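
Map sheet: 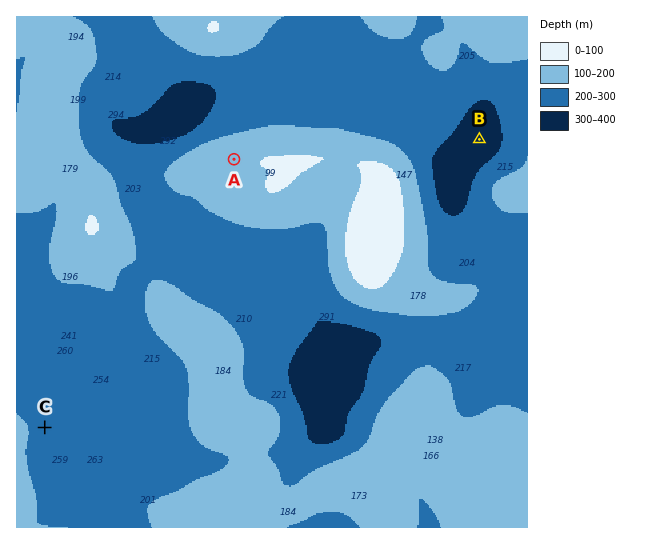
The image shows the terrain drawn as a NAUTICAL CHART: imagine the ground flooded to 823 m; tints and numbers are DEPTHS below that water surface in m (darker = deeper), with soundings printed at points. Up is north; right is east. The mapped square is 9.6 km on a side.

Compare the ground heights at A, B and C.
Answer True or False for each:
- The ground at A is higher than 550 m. True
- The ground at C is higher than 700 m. False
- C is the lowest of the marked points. False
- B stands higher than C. False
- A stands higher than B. True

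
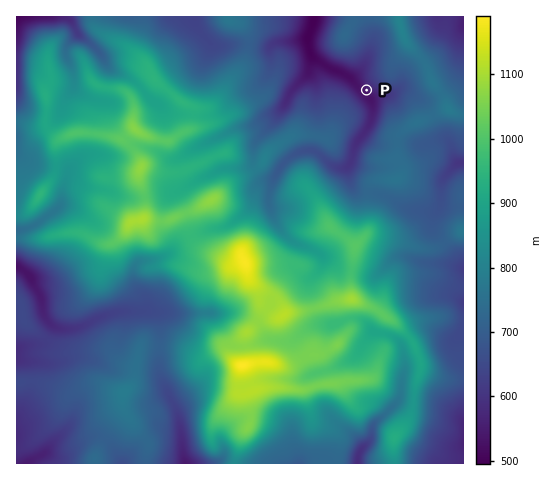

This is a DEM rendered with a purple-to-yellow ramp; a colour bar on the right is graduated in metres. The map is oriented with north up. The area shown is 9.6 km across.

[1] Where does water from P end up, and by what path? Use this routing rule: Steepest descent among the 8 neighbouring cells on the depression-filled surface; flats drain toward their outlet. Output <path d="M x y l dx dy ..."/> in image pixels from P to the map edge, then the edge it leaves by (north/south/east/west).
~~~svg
<path d="M367 90l-2 2-2 0-15-16-6-3-12-4-18-13-4-9 0-13 3-2 2-7 1-8"/>
exit: north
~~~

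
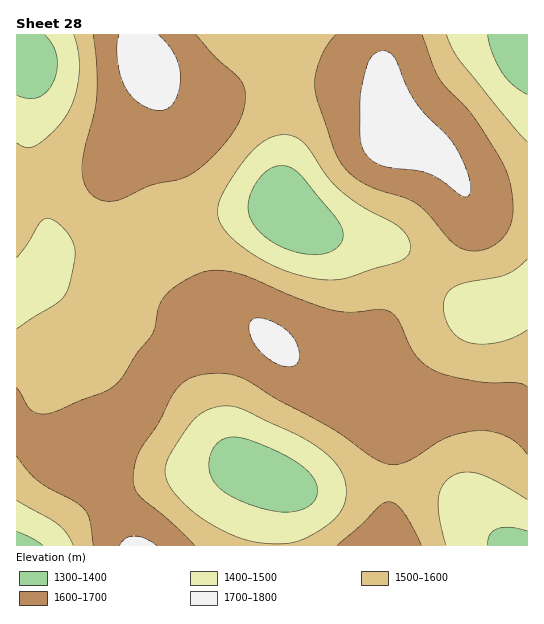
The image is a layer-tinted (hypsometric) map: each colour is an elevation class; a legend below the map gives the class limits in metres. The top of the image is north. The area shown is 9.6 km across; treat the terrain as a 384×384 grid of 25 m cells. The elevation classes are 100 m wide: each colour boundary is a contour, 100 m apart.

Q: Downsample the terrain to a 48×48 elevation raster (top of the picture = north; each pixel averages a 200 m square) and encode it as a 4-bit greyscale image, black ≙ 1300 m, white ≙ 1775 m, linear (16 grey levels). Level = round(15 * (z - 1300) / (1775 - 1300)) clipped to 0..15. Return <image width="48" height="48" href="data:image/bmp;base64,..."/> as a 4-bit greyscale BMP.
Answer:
<image width="48" height="48" href="data:image/bmp;base64,Qk32BAAAAAAAAHYAAAAoAAAAMAAAADAAAAABAAQAAAAAAIAEAAATCwAAEwsAABAAAAAAAAAAAAAAABEREQAiIiIAMzMzAERERABVVVUAZmZmAHd3dwCIiIgAmZmZAKqqqgC7u7sAzMzMAN3d3QDu7u4A////ADNEV4q83dy6mId2ZmZniJq7y7qXZUQzIjRVZ5q8zMuph3ZlVVVWZ4mru6mHZUQzM1VmeJq7u7qYdmVVREREVniaqqmHZURERGZ4iaq7uqmHZVREMzMzRWeZqph2VUREVXiJmqq6qph2VEQzMiIjNWeJmZh2ZVVVZomaq7u6qYdlVDMyIiIjNGeJmZiHZVVmd5mqu7u7qYdlRDMiIiIjRWeJmZiHZmZneJqru8y7qYdlRDIiIiI0VniJmZmId3d4iaq7u8y7qYdlRDIiIjNFZ4iaqqqZiIiImaq7u7u7uph2VDMzM0RWeJmqu6qpmZmZmqqru7u7uqmGVUQ0RVZ3iaq7u7uqqZmZqqqqq7u7u6mHZVVVVneJmqu7u7u6qqqqqqqaqqq7u6qYdmZmd4maq7u7y7u7uqqqqqmZmaqqu7qYh3d3iZqru7u7u7u7u6qqqpmYiZmqq7qpmIiImqu8zLu7u7u7qqqqqpmIiIiZqrqqmZmZq7zMzLu7u7qqqqmZmZmIh4iJqqqqqqqqvMzMzLu7uqqpmZmZmYiId3iJmqqqqqu7zd3cy7u6qqqZiIiIiIiId3eImaqqq7u83d3cy7uqqqmYh3d3d3d3d3eImZqqq7vM3d3Mu7uqqqmIdmZmZ2d3d3eImZqqu7zM3dzLu6qqqpmHZlVVZmZ3d3eIiZqqu7zM3My7qqqqqZiHZVVVVmZmd3eIiZqqu7zMzLuqmZmZmZiHZVVVVVZmZ3eIiZmqq7u7u6qZiIiJmYh3ZlVVVVVmZneIiJmaqqu6qZiHd3d4iIh3dmZmZmVWZneIiImZmqqpmHdmZmZnd3d3d3d2ZmVWZnd4iIiJmZmYdmVURFVWZnd4iIiHdmZmZneIiIiImYh3ZUQzM0RVVmd4mZmYh3ZmZneIiIiIiIdmVDIiIzRFVmeImqqpiHZmZ3iIiIiIiHZlMiERIjRFVmeJq7u6mHdmd4iJiIiIh3ZUMhERIzRWZ3iau8y6mId3eImZmYiIh3ZTIRARI0VneImrvMy7qYd3iJmqmZmYiHZUIRESNFZ4iZq7zNzLqYd3iZqqqpmZmHZUMhEjRXiZqru8zdy6mHd4iaqqqqqqmYdlQyI0V4mrvMzN3dy6mHd4iaqruqqqqZh2RDNFaJq83d3d3cy6mHd4iaq7u7u7qpmGVURWeavN3u7d3cuph2Z3iZq7u7u7u6mHZlVnibzd7u7t3Muph2ZneJq7u7zMu7qYd2Z3irzd7u7d3LqYdlVWeJq7vMzMy7qph3d4mrzd7u7dy6mHZkRFZ4q7zMzMzLupmIiJmrzd7u3cu6mGZUNEV4m7zd3czLupmYiZq7zd3d3Luph2VDM0Vom83d3cy7upmZmZq7zd3dy7qYdlQyIzRom83u7dy7qpmZmZq7zd3dy6mHZUMiIjRnm83u7dy6qZmZmZq7zd3cyph2VDIhIjRnm97u7cuqmZiJmZqrzN3cupdlVDIhIjRoq97u3cupmIiIiImrzM3MuodlQyIiI0Voq93d3LqYh3d3d4iavMzLqYZUQyIg=="/>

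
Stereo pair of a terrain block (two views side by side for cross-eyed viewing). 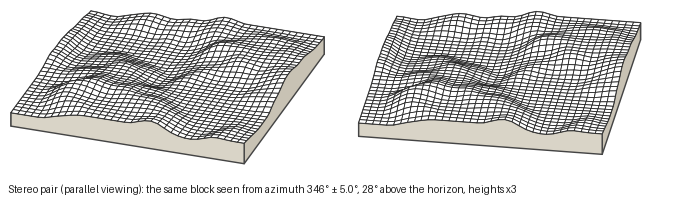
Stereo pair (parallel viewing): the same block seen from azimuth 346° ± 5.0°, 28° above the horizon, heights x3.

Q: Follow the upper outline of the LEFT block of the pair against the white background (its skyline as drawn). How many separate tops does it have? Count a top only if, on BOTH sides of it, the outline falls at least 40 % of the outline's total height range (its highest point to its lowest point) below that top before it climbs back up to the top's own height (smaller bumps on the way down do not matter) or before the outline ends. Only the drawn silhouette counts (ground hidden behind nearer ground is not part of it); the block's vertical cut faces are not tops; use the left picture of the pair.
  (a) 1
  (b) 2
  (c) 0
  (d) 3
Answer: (c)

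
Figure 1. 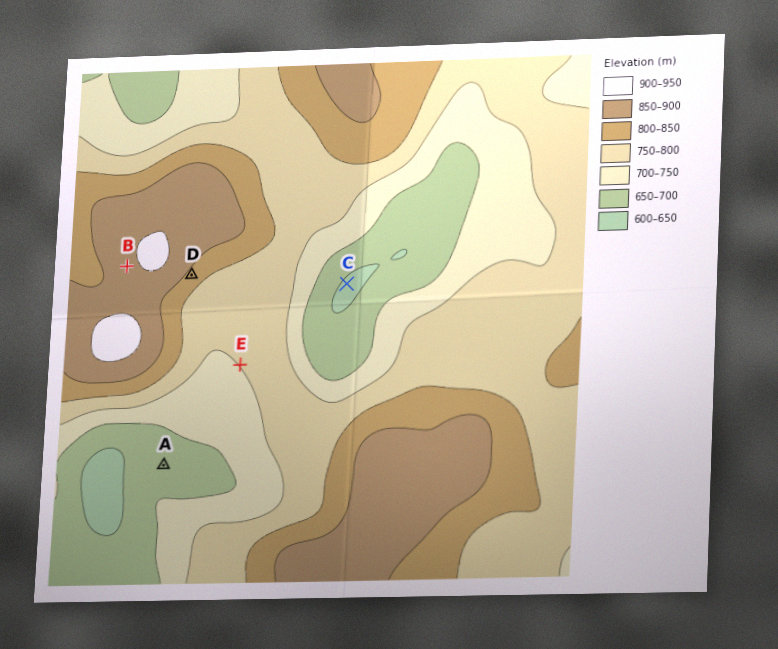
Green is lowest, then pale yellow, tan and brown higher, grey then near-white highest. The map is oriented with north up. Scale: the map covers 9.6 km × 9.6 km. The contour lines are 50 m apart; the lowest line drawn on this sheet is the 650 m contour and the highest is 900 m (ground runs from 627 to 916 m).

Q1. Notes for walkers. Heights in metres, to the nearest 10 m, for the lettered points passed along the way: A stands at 670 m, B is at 890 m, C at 650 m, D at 830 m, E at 750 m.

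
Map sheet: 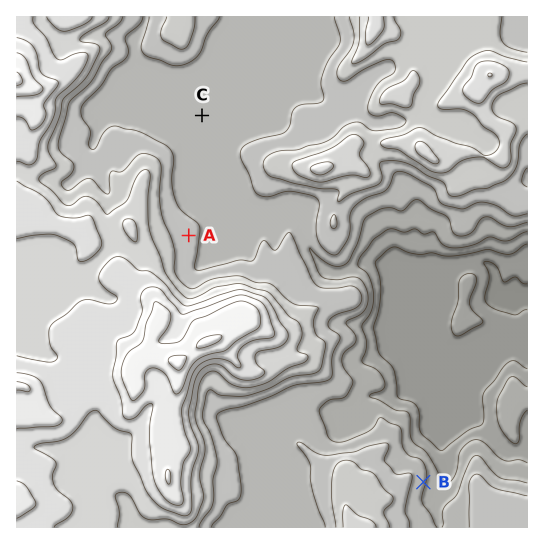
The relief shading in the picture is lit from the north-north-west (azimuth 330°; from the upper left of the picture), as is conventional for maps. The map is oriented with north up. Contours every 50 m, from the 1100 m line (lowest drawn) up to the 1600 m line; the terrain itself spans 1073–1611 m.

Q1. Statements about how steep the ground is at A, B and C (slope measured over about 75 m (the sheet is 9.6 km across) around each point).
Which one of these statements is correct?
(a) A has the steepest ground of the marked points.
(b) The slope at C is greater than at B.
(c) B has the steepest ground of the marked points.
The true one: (c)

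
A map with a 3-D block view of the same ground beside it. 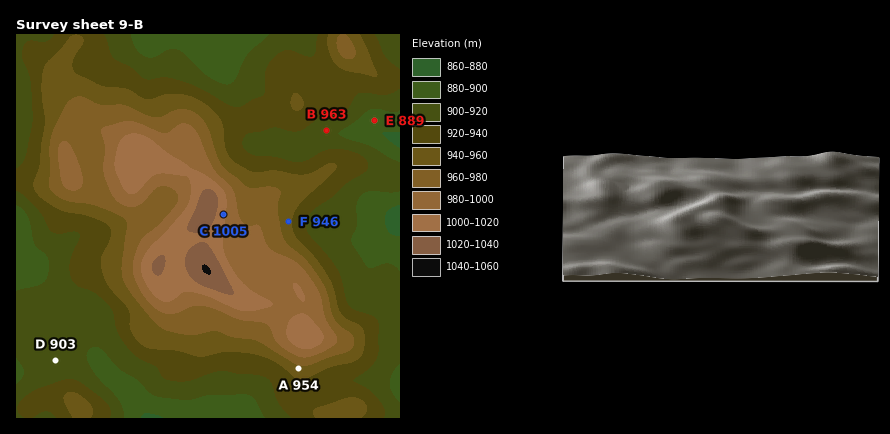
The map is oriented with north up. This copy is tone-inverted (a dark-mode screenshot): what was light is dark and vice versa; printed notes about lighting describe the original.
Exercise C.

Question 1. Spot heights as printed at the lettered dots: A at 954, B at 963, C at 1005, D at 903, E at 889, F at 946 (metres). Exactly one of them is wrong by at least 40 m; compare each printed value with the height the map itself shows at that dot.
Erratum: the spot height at B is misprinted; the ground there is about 903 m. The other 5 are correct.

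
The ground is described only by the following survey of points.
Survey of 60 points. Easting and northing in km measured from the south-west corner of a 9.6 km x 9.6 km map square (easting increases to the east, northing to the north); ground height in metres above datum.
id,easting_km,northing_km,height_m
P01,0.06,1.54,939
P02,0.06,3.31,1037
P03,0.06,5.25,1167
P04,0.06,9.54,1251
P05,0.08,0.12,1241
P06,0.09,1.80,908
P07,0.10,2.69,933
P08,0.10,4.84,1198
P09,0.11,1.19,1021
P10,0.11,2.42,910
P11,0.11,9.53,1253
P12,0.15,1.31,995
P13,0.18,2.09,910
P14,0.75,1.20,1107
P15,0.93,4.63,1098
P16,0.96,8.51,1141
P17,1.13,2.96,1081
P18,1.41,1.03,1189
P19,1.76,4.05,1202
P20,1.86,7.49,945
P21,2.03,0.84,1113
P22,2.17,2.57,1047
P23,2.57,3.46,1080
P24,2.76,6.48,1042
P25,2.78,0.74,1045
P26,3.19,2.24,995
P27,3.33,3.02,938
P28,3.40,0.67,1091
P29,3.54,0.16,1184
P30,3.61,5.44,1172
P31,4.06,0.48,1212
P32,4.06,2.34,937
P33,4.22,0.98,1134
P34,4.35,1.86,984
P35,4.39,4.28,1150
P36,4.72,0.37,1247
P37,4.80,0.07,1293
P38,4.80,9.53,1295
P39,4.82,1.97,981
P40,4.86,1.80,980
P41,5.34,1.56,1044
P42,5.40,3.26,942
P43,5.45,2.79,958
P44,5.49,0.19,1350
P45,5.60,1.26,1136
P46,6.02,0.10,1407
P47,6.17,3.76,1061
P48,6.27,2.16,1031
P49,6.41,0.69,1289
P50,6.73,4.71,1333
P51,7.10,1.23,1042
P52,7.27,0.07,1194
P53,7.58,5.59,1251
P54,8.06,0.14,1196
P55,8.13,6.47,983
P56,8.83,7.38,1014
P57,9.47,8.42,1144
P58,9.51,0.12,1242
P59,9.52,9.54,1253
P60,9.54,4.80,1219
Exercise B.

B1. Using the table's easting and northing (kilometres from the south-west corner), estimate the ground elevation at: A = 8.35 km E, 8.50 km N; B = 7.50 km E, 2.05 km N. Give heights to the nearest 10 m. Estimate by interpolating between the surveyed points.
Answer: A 1100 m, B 990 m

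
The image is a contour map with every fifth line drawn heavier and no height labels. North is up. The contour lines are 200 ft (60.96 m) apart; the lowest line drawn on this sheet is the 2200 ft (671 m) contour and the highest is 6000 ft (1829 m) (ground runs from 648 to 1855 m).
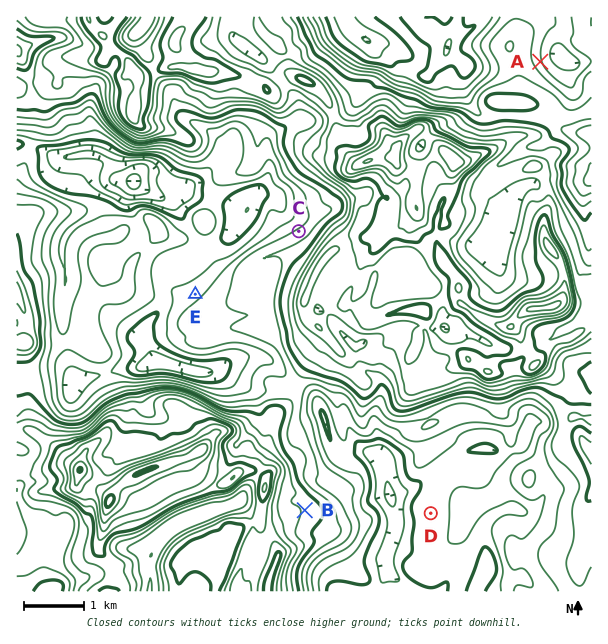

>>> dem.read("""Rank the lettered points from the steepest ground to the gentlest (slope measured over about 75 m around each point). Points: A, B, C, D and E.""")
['A', 'C', 'E', 'B', 'D']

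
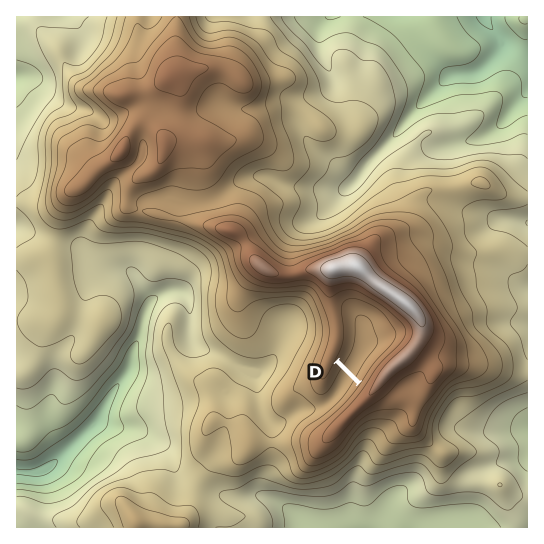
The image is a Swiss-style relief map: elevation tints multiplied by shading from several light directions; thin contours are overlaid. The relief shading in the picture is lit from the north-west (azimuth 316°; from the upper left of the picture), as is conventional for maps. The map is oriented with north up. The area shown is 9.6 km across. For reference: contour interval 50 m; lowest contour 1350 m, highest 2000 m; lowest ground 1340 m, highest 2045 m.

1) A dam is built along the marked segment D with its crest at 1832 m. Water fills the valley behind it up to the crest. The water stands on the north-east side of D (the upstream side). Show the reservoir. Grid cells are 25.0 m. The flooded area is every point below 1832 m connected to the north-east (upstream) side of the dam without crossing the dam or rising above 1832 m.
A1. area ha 86.2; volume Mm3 23.05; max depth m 48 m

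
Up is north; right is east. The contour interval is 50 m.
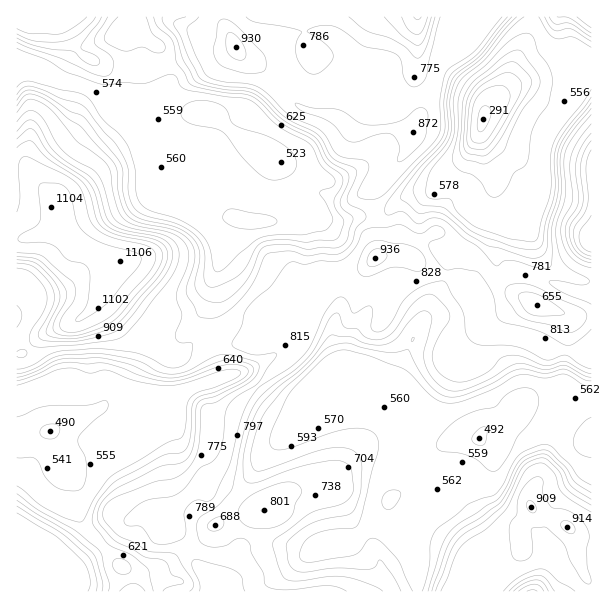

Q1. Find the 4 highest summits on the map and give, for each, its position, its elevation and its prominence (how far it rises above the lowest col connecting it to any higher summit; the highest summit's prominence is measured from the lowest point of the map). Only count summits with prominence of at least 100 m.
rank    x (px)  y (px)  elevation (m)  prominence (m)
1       122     261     1106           815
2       375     258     936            161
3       236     47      930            160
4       567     527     914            324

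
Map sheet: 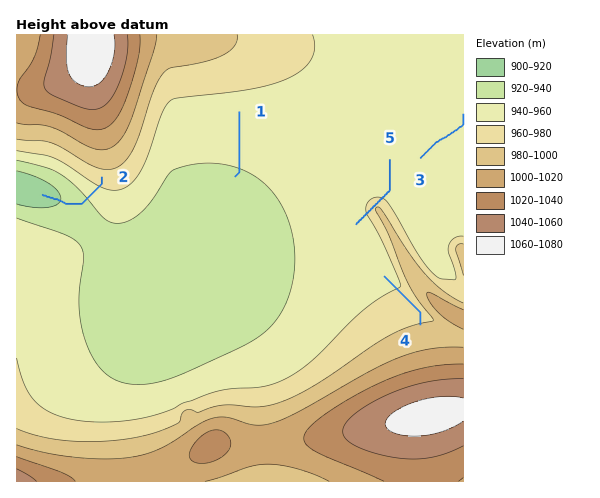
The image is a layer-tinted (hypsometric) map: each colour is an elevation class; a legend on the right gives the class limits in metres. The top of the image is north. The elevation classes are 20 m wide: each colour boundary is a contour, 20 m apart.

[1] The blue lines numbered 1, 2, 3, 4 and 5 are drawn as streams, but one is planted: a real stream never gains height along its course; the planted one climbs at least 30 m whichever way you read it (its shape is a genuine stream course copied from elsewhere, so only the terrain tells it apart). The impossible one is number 5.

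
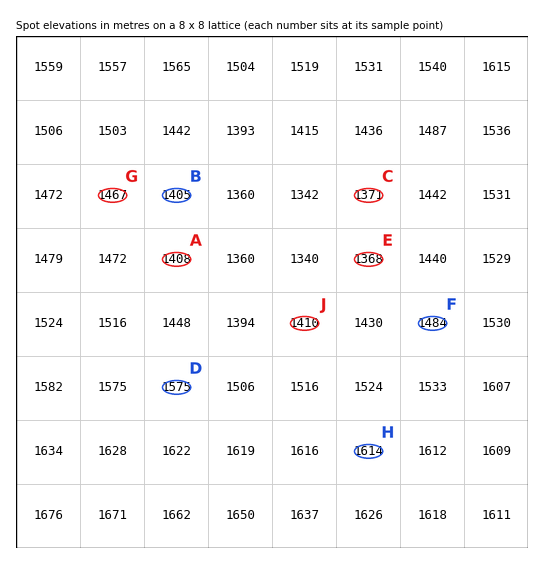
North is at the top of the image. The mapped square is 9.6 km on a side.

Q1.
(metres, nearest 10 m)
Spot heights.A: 1410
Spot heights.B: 1410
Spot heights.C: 1370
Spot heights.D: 1580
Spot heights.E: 1370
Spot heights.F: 1480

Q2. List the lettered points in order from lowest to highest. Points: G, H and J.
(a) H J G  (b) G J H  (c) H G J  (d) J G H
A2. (d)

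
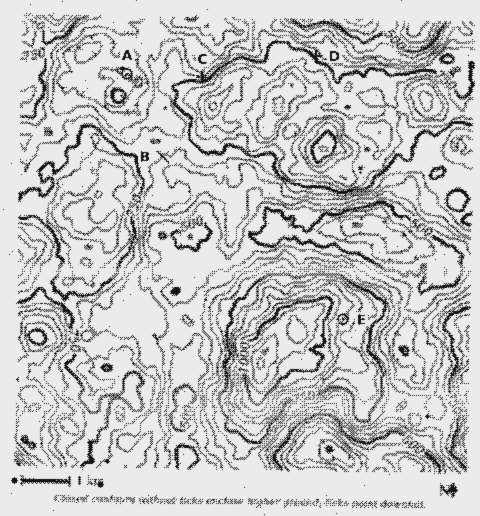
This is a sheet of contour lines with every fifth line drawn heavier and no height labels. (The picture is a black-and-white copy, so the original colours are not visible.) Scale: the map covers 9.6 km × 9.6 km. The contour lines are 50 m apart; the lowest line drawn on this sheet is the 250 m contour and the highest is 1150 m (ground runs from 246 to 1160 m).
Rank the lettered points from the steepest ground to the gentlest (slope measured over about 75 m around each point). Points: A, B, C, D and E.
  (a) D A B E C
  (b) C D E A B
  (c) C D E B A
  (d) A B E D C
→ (c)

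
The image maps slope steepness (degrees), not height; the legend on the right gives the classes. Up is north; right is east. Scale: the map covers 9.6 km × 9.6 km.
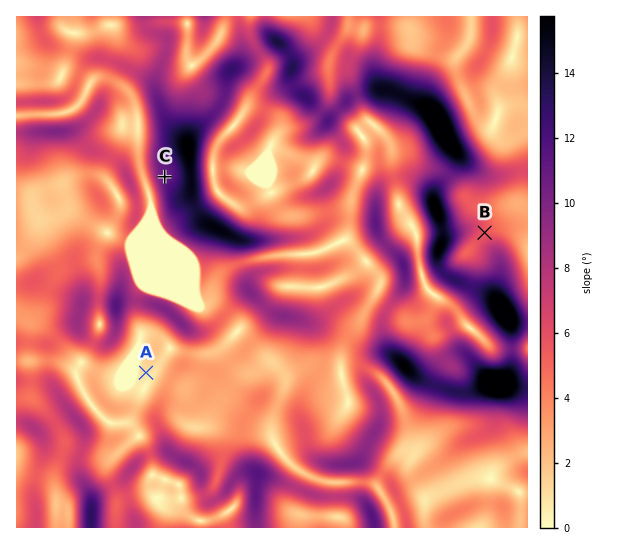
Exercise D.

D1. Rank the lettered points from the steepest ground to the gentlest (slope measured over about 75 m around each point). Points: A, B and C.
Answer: C B A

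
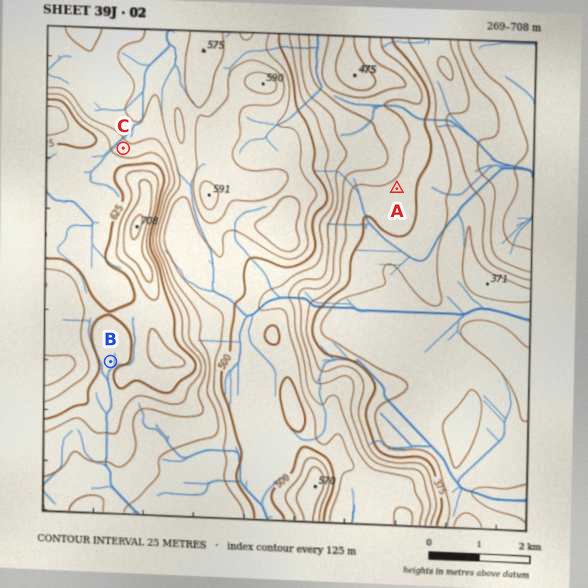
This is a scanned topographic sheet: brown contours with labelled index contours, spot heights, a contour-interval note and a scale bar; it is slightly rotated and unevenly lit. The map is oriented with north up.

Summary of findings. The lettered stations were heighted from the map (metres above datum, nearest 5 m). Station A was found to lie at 390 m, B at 615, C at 585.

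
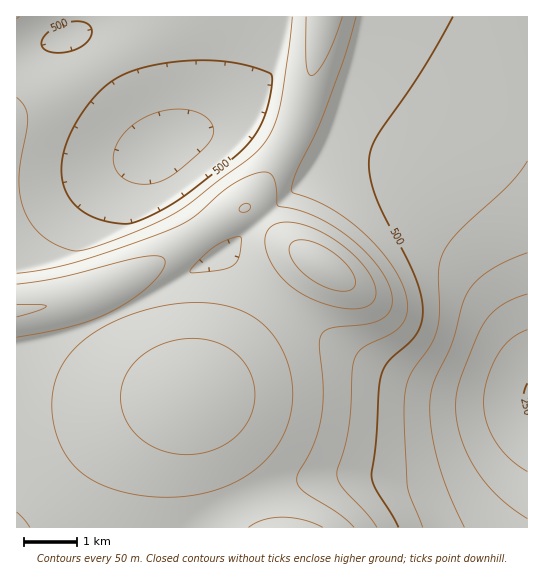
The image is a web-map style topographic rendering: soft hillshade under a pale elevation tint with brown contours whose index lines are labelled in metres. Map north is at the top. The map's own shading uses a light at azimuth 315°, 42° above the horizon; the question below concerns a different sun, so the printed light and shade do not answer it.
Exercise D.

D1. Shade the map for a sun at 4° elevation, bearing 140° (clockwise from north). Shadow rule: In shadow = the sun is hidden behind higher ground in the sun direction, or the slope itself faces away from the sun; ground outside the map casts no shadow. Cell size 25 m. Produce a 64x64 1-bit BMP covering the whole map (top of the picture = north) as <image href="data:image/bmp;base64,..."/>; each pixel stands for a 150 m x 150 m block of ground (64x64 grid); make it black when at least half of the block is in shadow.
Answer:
<image width="64" height="64" href="data:image/bmp;base64,Qk0+AgAAAAAAAD4AAAAoAAAAQAAAAEAAAAABAAEAAAAAAAACAAATCwAAEwsAAAIAAAAAAAAA////AAAAAAAAAAAH4AAAAAAAAAPgAAAAAAAAAIAAAAAAAAAAAAAAAAAAAAAAAAAAAAAAAAAAAAAAAAAAAAAAAAAAAAAAAAAAAAAAAAAAAAAAAAAAAAAAAAAAAAAAAAAAAAAAAAAAAAAAAAAAAAAAAAAAAAAAAAAAAAAAAAAAAAAAAAAAAAAAAAAAAAAAAAAAAAAAAAAAAAAAAAAAAAAAAAAAAAAAAAAAAAAAAAAAAAAAAAAAAAAAAAAAAAAAAAAAAAAAAAAAAAAAAAAAAAAAAAAAAAAAAAAAAAPgAAAAAAAAA/AAAAAAAAAA+AAAAAAA/AB8AAAAAAD/gB4AAAAAAP/wBwAAAAAA//wBAAAAAAD//wAAAAAAAP//wAAAAAAA///gAf8AAAD///gP/wAAAP///Af/AAAA////A/4AAAD////D/gAAAH///+H8AAAAP///+fgAAAAf///8cAAAAA////wAAAAAB////gAAAAAB///+AAAAAAD///8AAAAAAD///wAAAAAAH///gAAAAAAP//+AAAAAAAP//8AAAAAAA///wAAAAAAB///AAAAAAAD//+AAAAAAABh/4AAAAAAAAB/gAAAAAAAAB+AAAAAAAAAH4AAAAAAAAAPwAAAAAAAAAfAAAAAAAAAB8AAAAAAAAAHwAAAAAAAAAPgAAAAAAAAA+AAAAA=="/>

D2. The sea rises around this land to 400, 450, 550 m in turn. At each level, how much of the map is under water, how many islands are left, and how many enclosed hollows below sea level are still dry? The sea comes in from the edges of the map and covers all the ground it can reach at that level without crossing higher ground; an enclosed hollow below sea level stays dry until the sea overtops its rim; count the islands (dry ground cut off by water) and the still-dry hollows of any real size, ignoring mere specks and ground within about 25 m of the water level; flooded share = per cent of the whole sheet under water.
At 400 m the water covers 8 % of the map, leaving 0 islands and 0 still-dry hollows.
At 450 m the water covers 13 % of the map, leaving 0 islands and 0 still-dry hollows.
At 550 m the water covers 54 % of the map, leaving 0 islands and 0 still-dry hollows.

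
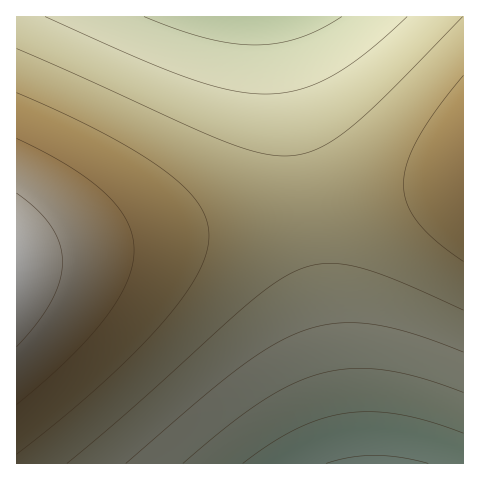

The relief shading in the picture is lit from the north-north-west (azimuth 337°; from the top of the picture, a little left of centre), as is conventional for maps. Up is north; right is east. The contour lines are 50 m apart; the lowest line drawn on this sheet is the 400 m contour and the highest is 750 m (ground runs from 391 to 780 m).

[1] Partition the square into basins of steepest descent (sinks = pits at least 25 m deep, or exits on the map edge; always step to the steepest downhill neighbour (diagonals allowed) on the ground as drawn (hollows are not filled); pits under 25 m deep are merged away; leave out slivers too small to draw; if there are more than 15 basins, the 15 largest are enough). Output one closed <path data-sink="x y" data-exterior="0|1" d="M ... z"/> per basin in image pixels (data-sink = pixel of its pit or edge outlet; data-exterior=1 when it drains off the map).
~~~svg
<path data-sink="376 463" data-exterior="1" d="M463 183l-446 77-1 203 447 1z"/><path data-sink="250 17" data-exterior="1" d="M463 16l-446 0-1 243 446-75 2-2z"/>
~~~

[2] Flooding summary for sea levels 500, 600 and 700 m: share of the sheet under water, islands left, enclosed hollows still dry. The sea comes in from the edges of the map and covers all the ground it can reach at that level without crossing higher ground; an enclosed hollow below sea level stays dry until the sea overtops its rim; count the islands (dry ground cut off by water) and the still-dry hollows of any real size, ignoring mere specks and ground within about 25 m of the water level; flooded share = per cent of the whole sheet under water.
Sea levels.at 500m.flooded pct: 12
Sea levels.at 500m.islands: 0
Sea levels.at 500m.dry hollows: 0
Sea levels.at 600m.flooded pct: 47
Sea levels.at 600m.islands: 0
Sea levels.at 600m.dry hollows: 0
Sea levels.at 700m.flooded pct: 90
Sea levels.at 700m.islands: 0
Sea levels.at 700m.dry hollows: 0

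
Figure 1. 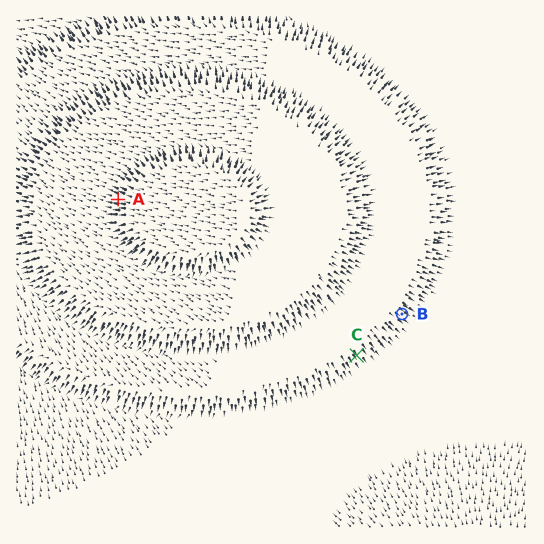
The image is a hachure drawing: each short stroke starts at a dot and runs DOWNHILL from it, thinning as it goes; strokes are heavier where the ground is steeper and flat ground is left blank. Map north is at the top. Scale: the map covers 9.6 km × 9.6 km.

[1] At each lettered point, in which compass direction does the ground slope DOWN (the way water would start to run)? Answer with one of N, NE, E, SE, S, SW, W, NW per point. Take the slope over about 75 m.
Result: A W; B SE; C SE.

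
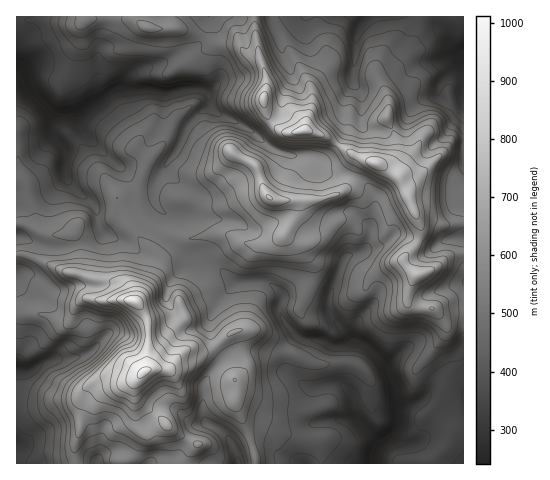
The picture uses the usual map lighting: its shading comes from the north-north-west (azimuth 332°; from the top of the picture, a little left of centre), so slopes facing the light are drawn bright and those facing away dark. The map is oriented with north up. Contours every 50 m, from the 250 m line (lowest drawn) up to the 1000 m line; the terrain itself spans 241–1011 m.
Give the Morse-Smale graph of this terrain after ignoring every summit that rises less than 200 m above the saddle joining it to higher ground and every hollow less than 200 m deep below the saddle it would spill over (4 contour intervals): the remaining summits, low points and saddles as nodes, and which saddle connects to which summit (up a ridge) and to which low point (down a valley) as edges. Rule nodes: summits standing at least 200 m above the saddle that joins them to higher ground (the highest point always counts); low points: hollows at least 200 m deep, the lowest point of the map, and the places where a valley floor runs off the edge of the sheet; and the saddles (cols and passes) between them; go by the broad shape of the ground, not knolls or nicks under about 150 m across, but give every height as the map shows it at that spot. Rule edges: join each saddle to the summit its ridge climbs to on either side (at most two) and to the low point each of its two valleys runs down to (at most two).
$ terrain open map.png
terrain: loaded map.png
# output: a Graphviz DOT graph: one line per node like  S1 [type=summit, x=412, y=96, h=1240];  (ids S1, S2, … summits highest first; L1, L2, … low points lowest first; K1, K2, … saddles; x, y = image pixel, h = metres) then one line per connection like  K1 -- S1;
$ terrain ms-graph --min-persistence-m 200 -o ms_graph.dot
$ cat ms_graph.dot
graph terrain {
  S1 [type=summit, x=144, y=372, h=1011];
  S2 [type=summit, x=304, y=131, h=927];
  L1 [type=low, x=21, y=69, h=241];
  L2 [type=low, x=376, y=453, h=244];
  L3 [type=low, x=460, y=57, h=257];
  L4 [type=low, x=17, y=370, h=297];
  K1 [type=saddle, x=463, y=254, h=575];
  K2 [type=saddle, x=17, y=253, h=555];
  K3 [type=saddle, x=168, y=237, h=541];
  K4 [type=saddle, x=204, y=36, h=504];
  K1 -- S2;
  K1 -- L2;
  K1 -- L3;
  K2 -- S1;
  K2 -- L1;
  K2 -- L4;
  K3 -- S1;
  K3 -- S2;
  K3 -- L1;
  K3 -- L2;
  K4 -- S1;
  K4 -- S2;
  K4 -- L1;
}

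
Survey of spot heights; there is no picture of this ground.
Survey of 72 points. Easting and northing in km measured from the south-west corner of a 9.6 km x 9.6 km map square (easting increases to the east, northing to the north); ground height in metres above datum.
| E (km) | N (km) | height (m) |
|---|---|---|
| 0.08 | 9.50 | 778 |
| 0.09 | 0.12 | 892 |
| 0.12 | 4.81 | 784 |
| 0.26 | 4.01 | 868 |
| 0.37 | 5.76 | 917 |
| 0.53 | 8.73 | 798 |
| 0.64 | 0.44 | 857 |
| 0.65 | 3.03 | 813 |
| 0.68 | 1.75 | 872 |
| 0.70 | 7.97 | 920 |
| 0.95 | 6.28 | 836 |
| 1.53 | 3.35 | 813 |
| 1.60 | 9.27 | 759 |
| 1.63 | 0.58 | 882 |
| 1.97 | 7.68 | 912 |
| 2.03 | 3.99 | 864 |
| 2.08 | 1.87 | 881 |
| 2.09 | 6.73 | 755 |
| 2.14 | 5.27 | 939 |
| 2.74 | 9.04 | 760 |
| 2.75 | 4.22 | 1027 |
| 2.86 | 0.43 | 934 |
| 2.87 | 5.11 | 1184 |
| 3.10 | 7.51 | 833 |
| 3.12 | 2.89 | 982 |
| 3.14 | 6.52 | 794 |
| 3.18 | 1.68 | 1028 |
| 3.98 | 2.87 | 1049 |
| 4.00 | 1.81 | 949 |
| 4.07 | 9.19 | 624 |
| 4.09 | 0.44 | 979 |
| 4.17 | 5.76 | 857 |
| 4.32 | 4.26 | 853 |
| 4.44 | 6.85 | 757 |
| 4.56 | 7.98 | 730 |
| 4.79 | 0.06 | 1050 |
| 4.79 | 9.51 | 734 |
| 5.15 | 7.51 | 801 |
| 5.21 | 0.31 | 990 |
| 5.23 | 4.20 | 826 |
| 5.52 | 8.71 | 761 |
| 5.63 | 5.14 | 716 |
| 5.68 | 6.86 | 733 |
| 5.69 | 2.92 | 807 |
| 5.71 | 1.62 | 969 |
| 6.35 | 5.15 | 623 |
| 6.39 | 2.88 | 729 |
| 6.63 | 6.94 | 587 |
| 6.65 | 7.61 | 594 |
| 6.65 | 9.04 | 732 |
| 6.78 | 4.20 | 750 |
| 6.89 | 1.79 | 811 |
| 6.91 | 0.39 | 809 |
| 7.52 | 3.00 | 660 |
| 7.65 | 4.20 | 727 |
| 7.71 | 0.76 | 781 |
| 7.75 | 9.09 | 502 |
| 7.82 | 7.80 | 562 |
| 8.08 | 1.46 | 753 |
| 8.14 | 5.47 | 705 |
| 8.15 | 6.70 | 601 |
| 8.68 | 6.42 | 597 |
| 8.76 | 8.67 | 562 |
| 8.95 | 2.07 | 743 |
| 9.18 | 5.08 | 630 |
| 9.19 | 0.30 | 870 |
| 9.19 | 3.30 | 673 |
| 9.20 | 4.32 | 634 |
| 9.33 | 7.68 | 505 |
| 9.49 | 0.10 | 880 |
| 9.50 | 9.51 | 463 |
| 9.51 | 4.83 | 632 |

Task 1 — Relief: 420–1210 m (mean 790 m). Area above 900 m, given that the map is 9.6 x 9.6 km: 18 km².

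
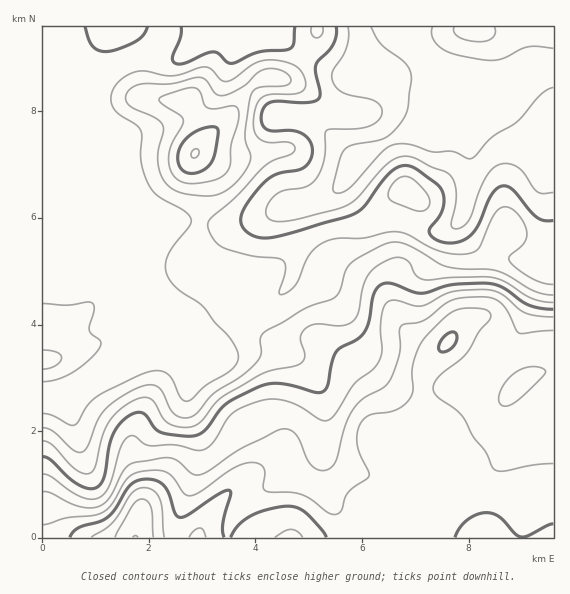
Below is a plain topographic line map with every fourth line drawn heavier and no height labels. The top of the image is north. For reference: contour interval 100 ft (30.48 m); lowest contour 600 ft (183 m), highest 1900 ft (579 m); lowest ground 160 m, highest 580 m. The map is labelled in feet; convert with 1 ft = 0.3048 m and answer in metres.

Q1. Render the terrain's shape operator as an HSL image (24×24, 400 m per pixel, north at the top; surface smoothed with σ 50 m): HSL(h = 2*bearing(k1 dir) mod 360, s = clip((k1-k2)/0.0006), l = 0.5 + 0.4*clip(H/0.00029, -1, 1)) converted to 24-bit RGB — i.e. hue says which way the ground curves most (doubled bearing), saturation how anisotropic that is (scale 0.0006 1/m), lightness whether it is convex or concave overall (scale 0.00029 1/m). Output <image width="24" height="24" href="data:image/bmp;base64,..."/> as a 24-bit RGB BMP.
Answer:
<image width="24" height="24" href="data:image/bmp;base64,Qk32BgAAAAAAADYAAAAoAAAAGAAAABgAAAABABgAAAAAAMAGAAATCwAAEwsAAAAAAAAAAAAASXmga+HtbWn83WT3/uzNNXyVD0SV8cCyHTlpaaC4p5O6nrS6ocfFSSyzqV+Xl3xxgYNwa31uTWOEiKOjrZCKi22MenV/goN3fsSdKNeQCg8v0Buk/eXOzY3RBTld22mm42ybFnU/SaNgtrqRtFBtbStwmYxvj5yIjYGXinaPVn10UYdgpoZ8n3Skj3mYiIGRsduTQVhzGQopH58t9vvQ74mzLiqPJVxy7KTE24jDLYFAX4Ewg1dIXVOIn4F1nH1Yf3ZchHFshF9gZIVGSpdDZIl6g32eiomo0dyJOxxXNRFQbuk/XdAOzF5PvGGpLUVsVI1F2IaMy3TAeW2TY4BzUkZvm0hKtYdadZhYV3FNnmFlir+nbJmiVnlmaoFPfYVO2cCNLQxINC2G3N+ykNBYLbV2mXPOtxXfrIdQfZJCom1WpX98cIiYMimLtXOvscKyso+8YlGihcKXc6iKf16BgW1/f4B+f4B6y1UvSyJoM5ejm8mX7NG/K7JFEiotdCCC5LLApo2zgJifm7GmdH2oJh2AiZ62tr6kkWqspYG6nLqrk2egh1WOkIRrcIJzf4B/eW8nQnpkOKJ5QqV55Lys1n99EhcwF3Nqksmv3Z3WvZ6+nqSPjE5+OjBdWq5VsY50gE5luqhPfaJOfFV7gVibt4KafZhnaX9xdsI4JIYuJngoImkdZJ0l5mpcdjGFIXg5G1kYjos1yJtopFBWjDlviFuFTaxOe21UpE2J0ZJ3uZ4zL14qPnpjdXGqzZ3Edmas18bxrIXeXFu0SoRiVH9Gjoc8hWJogHl1QFQzT3AplqAmgV84cVpMc6aGf4ShZU9vZHRVuYCV8q3GcL2CKoJmMnhLhp5bqnCdjYgvjpRJZVmZtHO5WqKQcoCCgHZ9iVZxZoOVaLa5haO/jHbEl63GccPDcEWivTSie7yCOMzQ257W8snZfk2dQZhxQbm4eY+/np7dxYbYfWOoUouDrWt8fGmGgFNne4RwfJxyRZ1NPoBEUIR2r6SAhFdUQilMq21fteW1MHqzWmKw6MHV1bXwzejyL7//XI7ndWwsZXozxHFdiVqNgH96gkR3o3dVZZ10f5x/i5Z7WYdhOG9PiINMi15WN0J4g9WUoteJMmd4LcC0p9PTu7Pb5czSVzCDMywef3+Af4B/foJxgXx7fn6AVCyn1b68dMDBeJWzjYu2nn+1WWCRXXuEiIGZSoisdsRxx4ZKWqRBEaZGRG0bdHMOklIARBQMXTwpf3+Af3+Af4CAgH9/f3+AJ3OE0MijtZOEXJGJZ52be2O4sHnOaWqxc6KRU6+oYo+yyNrekdfdMTinpC224RBQ0GkXOJs6VnqRf3+Af3+AgH9/gH9/gH9/Y3x/XowqzJs5aoZASoU5LW5ERJ2PjHTHuZjTvmSoQnQhjoMHci8AOlcCCCshvTaW8N3bnsTeLD3Cf3+Af3+AgH9/gH9/hWF0gDA3hYcxtKUvprUxS4ExO1sxNEoZKFkHI2UatzOj+l6zuTVVltuexN7gAypWJoWI4fOqtWpUTztsf3+Agmxyk4leZIVtejyFxzSs24VnT75Ix8ebYaBuQlpbbWFTesNRGWxGD0EsaEvC8drv1/HuynjWRRquImyS3uSSqE5XTU9zfniAmV2Qk7WkXFGiVD+WUjPH9dbn0e7gZbvIu47ZhD7eb5W6l9SiMWOOTnh9B1k1mONx1JN5kTF0tD2ZNGyHv8dxrExgdlFfZ2GDh7KMoaFnbE14SFp4MYuWmNys+dLZvVZPHMBuIUL/39X206Dlnh2BYWIkNHcaH4EAfVcWblw3i2dKVIF9oZ1nnE90o2NsbnqCiaplhFRxgB89bXUxPW0jLZMDdeQc+tHmv+liCikeT0QDZhgAvzSLqKfep7rcS7K4SoCAfoCAf4B+X4JsZoVidGKPtZynf4B/gIB8ST2Gl3rm1df2vtD/09L5T+umG023/7/MMQIjUpEJN/+eSvXtZYDAyFuHr16CXmGJb3eBgH9/f4B/boByUn1wjqh0f3VqgY5sU4OVKLN8fNdPGK0tKku4/MDGCyFE+mfg4sz/zN7/a3vmUUYvVUsypXRYn7aOXGCbcGuCgH54gXZjfoRfYX9rco9aeZKTebSSU4WlYnSXs3FYx5QeBS4J1MMDjilDCmoardsxtwgj5gAOeqhFL4qPaL+UnHGnlT2EjT9Mhlczj5JEXadQV3hfcnxajpailqaEUV5qVGxObldS3JmPM2XKWoFVlWtUdYFsa3o4Sx9j57+7yebWLGW0YpxyYUVyiUqnpmLQw7bgt8fgi6LOXFrEf4G9"/>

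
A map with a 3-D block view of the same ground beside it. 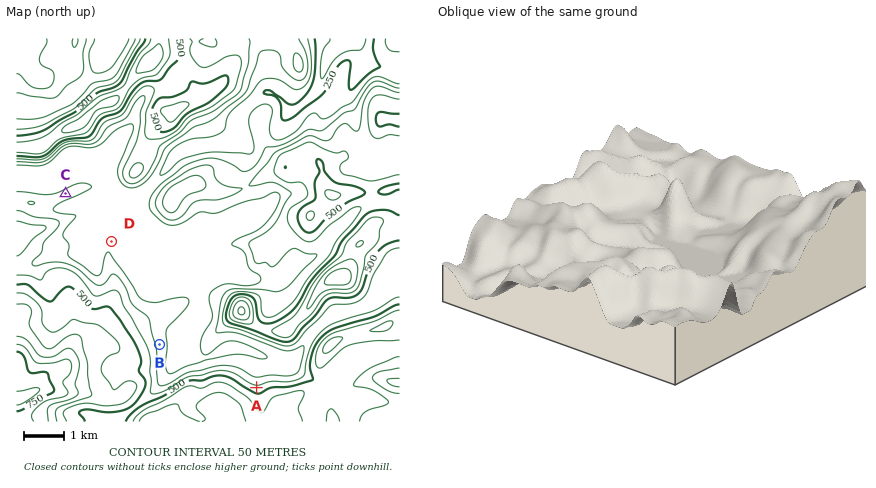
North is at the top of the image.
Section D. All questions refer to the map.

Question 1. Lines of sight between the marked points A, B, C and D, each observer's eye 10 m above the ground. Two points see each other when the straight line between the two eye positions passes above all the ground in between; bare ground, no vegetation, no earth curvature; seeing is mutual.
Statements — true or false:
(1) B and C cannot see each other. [true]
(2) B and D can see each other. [false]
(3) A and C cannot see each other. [false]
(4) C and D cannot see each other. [false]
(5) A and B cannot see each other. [true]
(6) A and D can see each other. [true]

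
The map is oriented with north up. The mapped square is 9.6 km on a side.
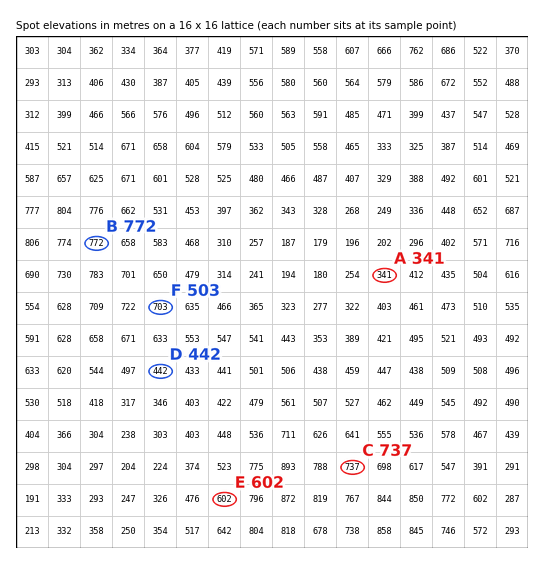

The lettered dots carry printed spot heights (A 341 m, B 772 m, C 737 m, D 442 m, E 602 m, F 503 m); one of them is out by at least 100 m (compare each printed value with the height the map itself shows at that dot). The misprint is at F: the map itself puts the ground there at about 703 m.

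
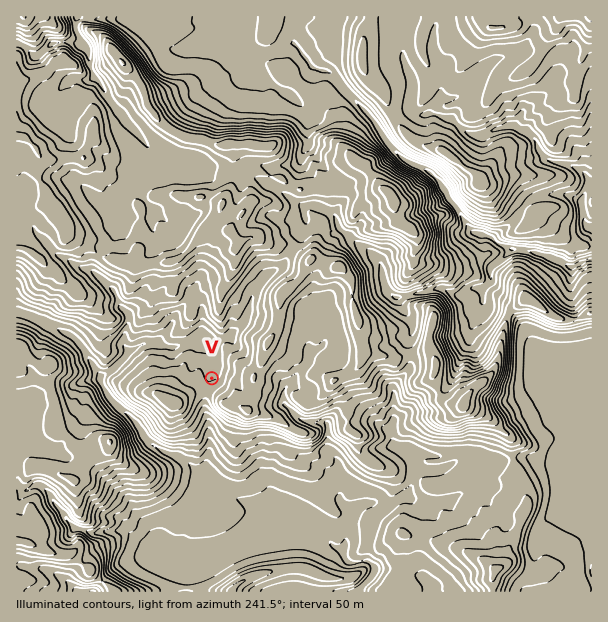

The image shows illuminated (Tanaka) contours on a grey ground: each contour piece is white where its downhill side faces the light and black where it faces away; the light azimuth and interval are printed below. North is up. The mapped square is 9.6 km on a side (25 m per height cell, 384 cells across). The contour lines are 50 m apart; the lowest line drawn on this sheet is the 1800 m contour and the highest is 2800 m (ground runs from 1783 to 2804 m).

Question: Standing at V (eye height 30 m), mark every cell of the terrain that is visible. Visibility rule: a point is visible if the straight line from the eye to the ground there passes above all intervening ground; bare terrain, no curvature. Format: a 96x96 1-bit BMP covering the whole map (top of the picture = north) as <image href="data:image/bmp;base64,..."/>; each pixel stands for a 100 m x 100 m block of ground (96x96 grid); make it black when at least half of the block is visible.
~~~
<image width="96" height="96" href="data:image/bmp;base64,Qk2+BAAAAAAAAD4AAAAoAAAAYAAAAGAAAAABAAEAAAAAAIAEAAATCwAAEwsAAAIAAAAAAAAA////AAAAAAAAAIAAAAAAAAAAAAAAAAAAAAAAAAAAAAAAAAAAAAAAAAAAAAAABAAAAAAAAAAAAAAAAAAAAAAAAAAAAAAAAAAAAAAAAAAAAAAAAAAAAAAAAAAAAAAAAAAAAAAAAAAAAAAAAAAAAAAAAAAAAAAAAAAAAAAAAAAAAAAAAAAAAAAAAAAAAAAAAAAAAAAAAAAAAAAAAAAAAAAAAAAAAAAAAAAAAAAAAAAAAAAAAAAAAAAAAAAAAAAAAAAAAAAAAAAAAAAAAAAAAAAAAAAAAAAAAAAAAAAAAAAAAAAAAAAAAAAAAAAAAAAAAAAAAAAAAAAAAAAAAAAAAAAAAAAAAAAAAAAAAAAAAAAAAAAAAAAAAAAAAAAAAAAAAAAAAAAAAAAAAAAAAAAAAAAAAAAAAAAAAAAAAAAAAAAAAAAAAAAAAAAAAAAAAAAAAAAAAAAAAAAAAAAAAAAAAAAAAAAAAAAAAAAAAAAAAAAAAAAAAAAMAAAAAAAAAAAAAAAcAAAAAAAAAAAAAAB8cAAAAAAAAAAAAAD/8AAAAAAAAAAAAAD/8AAAAAAAAAAEAAA79gAAAAAAAAAHAAA7/gAAAAAAAAADAAAL+AAAAAAAAAADgAAJ8IAAAAAAAAAHgAAB8IAAAAAAAADnAAAB4IAAAAAAAADuAgAAAcAAAAAAAAB4AwA/x4AAAAAAAABwA48f4AAAAAAAAABgA8+P+AAAAAAAAAAAA8/P/AAAAAAAAAABz8fH/5AAAAAAAAAA/4Pn//AAAAAAAAAAP4Hz+fAAAAAAAAAAPz/zufAAAAAAAAAAPhsxmYAAAAAAAAAANh0xHYAAAAAAAAAAHB/+H8AAAAAAAAABmP//H8AAAAAAAAAH+8P/n+AAAAAAAAAN/AAf3/AAAAAAAAAH+AAP+/gAAAAAAAAN8AAHw+AAAAAAAAAA8AADw4AAAAAAAAAg4AABgAAAAAAAAABA4AAAAAAAAAAAAAAAwAAAAAAAAAAAAAAAAAAAAAAAAAAAAAAAAAAAAAAAAAAAAAAAAAAAAAAAAAAAAAAAAAAAAAAAAAAAAAAAAAAAAAAAAAAAAAAAAAAAAAAAAAAAAAAAAAAAAAAAAAAAAAAAAAAAAAAAAAAAAAAAAAAAAAAAAAAAAAAAAAAAAAAAAAAAAAAAAAAAAAAAAAAAAAAAAAAAAAAAAAAAAAAAAAAAAAAAAAAAAAAAAAAAAAAAAAAAAAAAAAAAAAAAAAAAAAAAAAAAAAAAAAAAAAAAAAAAAAAAAAAAAAAAAAAAAAAAAAAAAAAAAAAAAAAAAAAAAAAAAAAAAAAAAAAAAAAAAAAAAAAAAAAAAAAAAAAAAAAAAAAAAAAAAAAAAAAAAAAAAAAAAAAAAAAAAAAAAAAAAAAAAAAAAAAAAAAAAAAAAAAAAAAAAAAAAAAAAAAAAAAAAAAAAAAAAAAAAAAAAAAAAAAAAAAAAAAAAAAAAAAAAAAAAAAAAAAAAAAAAAAAAAAAAAAAAAAAAAAAAAAAAAAAAAAAAAAAAAAAAAAAAAAAAAAAAAAAAAA="/>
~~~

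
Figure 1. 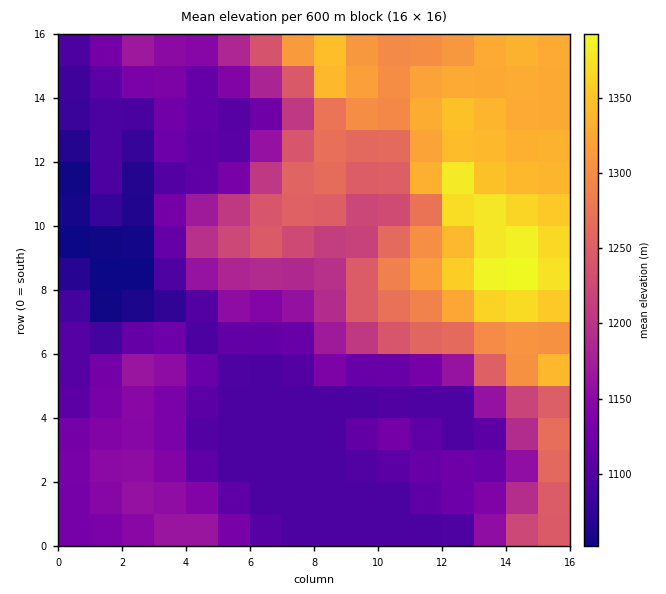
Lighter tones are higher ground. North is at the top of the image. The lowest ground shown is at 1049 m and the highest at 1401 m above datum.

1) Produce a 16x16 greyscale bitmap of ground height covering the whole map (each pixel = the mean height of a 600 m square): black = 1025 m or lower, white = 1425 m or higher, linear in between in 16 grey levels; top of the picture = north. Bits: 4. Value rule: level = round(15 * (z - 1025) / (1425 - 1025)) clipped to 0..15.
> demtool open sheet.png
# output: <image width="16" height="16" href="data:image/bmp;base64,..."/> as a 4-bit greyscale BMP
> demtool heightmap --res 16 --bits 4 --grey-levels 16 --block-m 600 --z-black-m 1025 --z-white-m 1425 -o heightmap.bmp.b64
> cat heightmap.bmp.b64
<image width="16" height="16" href="data:image/bmp;base64,Qk32AAAAAAAAAHYAAAAoAAAAEAAAABAAAAABAAQAAAAAAIAAAAATCwAAEwsAABAAAAAAAAAAAAAAABEREQAiIiIAMzMzAERERABVVVUAZmZmAHd3dwCIiIgAmZmZAKqqqgC7u7sAzMzMAN3d3QDu7u4A////AERVVDMzMzV4RVVDMzMzRGhFVDMzMzREWURUMzMzQzNpNFQzMzMzNXg0VUMzRDRZrDI0MzNXiZq6IRI1RWiavdwhE1ZmaKve7RETZ4h3ms3tEhRXiYeJ3dwTEzR5mIzczBMkM1iZm8zMIzQzR5qrzLsjRDRoy6u7uzRVVovLqrvL"/>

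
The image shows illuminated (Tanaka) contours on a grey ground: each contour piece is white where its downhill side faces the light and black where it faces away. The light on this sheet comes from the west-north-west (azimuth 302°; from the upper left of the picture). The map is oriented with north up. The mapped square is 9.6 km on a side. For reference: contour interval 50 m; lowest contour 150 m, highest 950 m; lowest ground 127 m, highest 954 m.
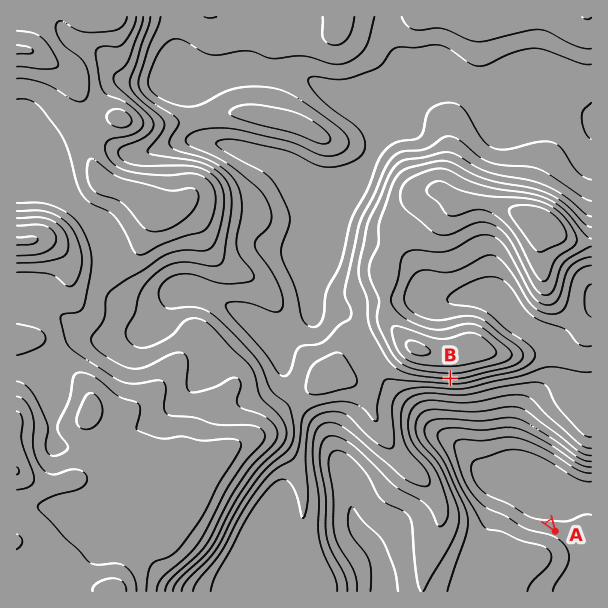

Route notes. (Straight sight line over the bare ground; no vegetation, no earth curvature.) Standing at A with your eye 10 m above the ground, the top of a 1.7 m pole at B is visible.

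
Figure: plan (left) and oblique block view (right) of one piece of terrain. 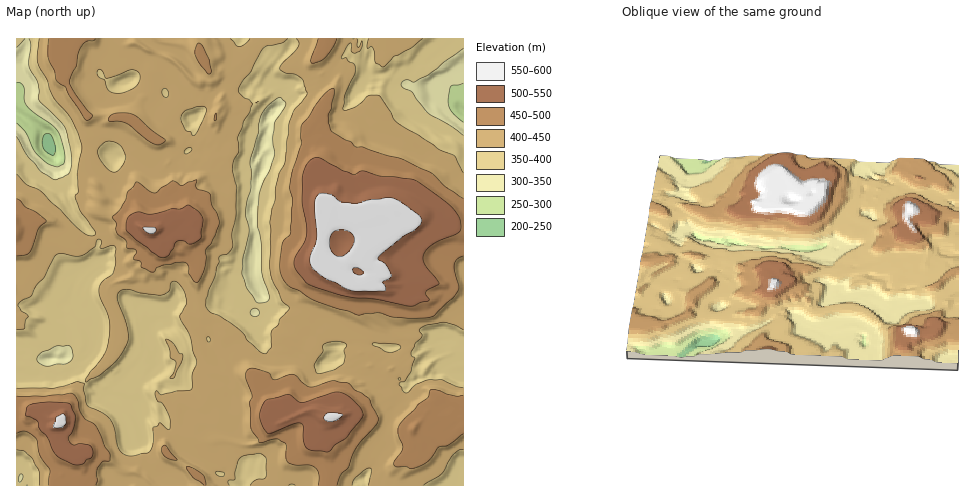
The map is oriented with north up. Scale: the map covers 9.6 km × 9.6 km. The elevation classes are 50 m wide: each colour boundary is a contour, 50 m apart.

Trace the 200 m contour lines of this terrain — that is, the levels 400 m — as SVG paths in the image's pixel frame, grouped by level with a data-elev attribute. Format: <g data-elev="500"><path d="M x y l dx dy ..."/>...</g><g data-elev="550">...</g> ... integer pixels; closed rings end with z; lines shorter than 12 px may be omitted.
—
<g data-elev="400"><path d="M229 485l-1-4 7-1 0-9 4-12 6-4 15-1 6 5 0 17-2 3-9 2-5 4"/><path d="M352 485l1-4 3-4 9-8 5-1 1 3-2 14"/><path d="M424 485l16-10 13-20 6-5 4 0"/><path d="M220 476l-4-2 0-2 8 1 0 3z"/><path d="M17 450l7 1 8 8 7 12 0 14"/><path d="M463 388l-8-2-14-6-11 0-13 4-11 9-3-2-4-7 1-2 5-1 6-9 4-14-4-2 0-4 4-9 7-7-3-6 2-2 6-3 17-3 10 3 9 4"/><path d="M170 378l3 1 2-2 8-21-1-2-3-1-6-10-7-4 4 11 1 8 4 3 1 2-2 9z"/><path d="M318 373l-4-8 9-13 1-8 12-3 10 3-2 6 1 7-2 7-10 6z"/><path d="M390 352l-16-6-2-2 24 0 5 3-4 4z"/><path d="M209 342l-2-2 1-3 2 3z"/><path d="M17 330l8-2 1-8 2-4-7-5-3-6 4-5 10-5 4-9 9-9 10-21 6-3 14 3 7 0 13-9 2-7 2-1 3 3-1 6 11-3 3 1 1 3 0 15-3 9-11 9-3 7 2 10 8 21 0 15-4 19-15 18-5 10 16-7 12-11 7-8 7-13 2-6-2-9-10-29 1-6 5-3 7 0 10 3 21 2 8-4 3-9 3-1 4 3 5 7 3 10-7 16 10 19 3 15 4 11-5 11 0 13-1 4-15 1-15 4-4-4-2 1 2 7 5 4 7 12 1 13-1 1-2 0-7-6-2 3-5 1 0 14-2 9-4 3-14 3-8-1-5-5-3-5-2-16-6-11-6-5-16-8-3-15 0-7-8-1-23 6-36 0"/><path d="M463 173l-9-18-15-6-43-28-17-25-11 0-12 11-9 3-4 0 2-15 10-21 1-5-2-5-5-2-3-5-4 2-1-2 9-14 2 1-1 8 4 1 5-2 3-9-1-1-4 7-1-9"/><path d="M112 172l-8-7-6-12 1-6 9-6 5 1 6 3 7 11-2 6-4 7-4 3z"/><path d="M185 153l1-4 3-2 3 1 0 3-3 2z"/><path d="M193 136l-2-4-6-2-4-9 0-5 6-6 9-3 8 0 3 3-3 8-8 15z"/><path d="M165 97l-3-5 3-4 2 2 2 3-1 4z"/><path d="M112 93l-5-4-3-10-6-3-1-4 1-2 4 0 4 8 25-8 8 2 1 7-4 8-13 6z"/><path d="M39 39l-2 18 2 9 9 15 1 7 5 10 18 22 9 24 1 7-5 23 1 17-3 6 5 13 15 21 0 4-6 1-7-4-40-39-16-9-9-10"/><path d="M250 39l-5 5-6 3-3-1-6-7"/><path d="M296 39l3 3-1 5-16 17-2 5 5 4 9 1 7 4 6 15-5 9-8 8-4 11-5 40-6 13-2 8-2 18-5 22 1 9-1 35 1 10 10 24 8 8-9 11-2 7-6 4 0 17-7 7-5-2-12-11-4-7-8-7-16-11-11-5-3-4 0-7 9-23 2-10 2-6 0-4 9-3 5-8-1-13 4-16 1-29-4-16 0-7 6-13-1-15 6-16 6-9 3-8-4-5-5-1-4-5-2-4 6-10 7-8 13-23 3-2 14-3 7-4"/><path d="M368 39l-1 9 4-2 1 1 3 6 0 9 8 5 10-10 18-9 12-9"/></g>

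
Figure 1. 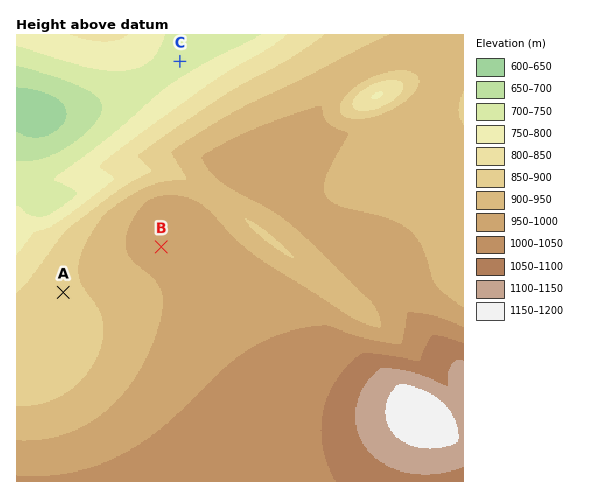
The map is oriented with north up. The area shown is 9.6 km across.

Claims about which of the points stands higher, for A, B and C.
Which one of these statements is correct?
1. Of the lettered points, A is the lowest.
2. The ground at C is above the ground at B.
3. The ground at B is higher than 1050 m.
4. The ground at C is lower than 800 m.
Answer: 4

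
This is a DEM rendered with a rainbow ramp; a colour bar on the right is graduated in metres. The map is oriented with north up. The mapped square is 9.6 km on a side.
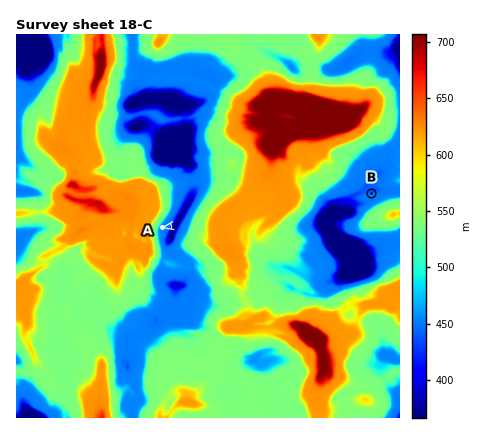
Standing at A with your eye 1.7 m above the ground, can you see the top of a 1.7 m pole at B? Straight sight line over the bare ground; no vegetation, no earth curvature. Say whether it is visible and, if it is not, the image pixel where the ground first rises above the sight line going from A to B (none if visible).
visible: false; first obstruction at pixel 187 224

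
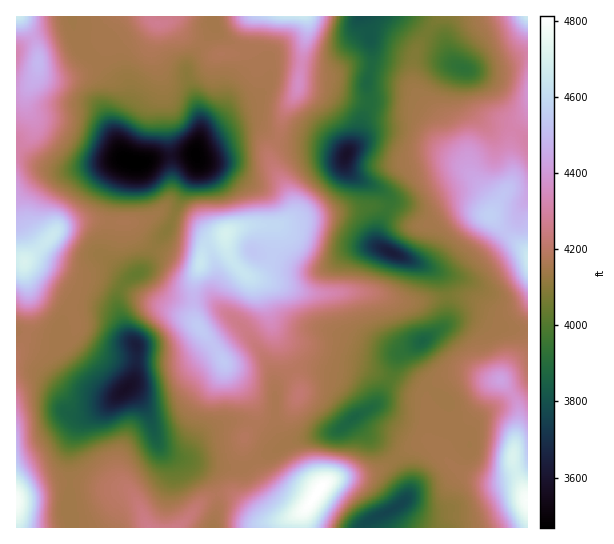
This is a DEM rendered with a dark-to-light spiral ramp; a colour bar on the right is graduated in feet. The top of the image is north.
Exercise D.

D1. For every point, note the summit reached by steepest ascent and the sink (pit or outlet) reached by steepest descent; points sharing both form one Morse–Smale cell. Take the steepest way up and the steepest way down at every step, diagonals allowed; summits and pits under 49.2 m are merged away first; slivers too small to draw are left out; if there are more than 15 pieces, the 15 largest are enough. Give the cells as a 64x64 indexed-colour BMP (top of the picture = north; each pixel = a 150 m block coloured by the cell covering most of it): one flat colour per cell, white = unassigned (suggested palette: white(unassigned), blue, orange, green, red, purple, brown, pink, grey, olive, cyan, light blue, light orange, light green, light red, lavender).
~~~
<image width="64" height="64" href="data:image/bmp;base64,Qk12CAAAAAAAAHYAAAAoAAAAQAAAAEAAAAABAAQAAAAAAAAIAAATCwAAEwsAABAAAAAAAAAA////ALR3HwAOf/8ALKAsACgn1gC9Z5QAS1aMAMJ34wB/f38AIr28AM++FwDox64AeLv/AIrfmACWmP8A1bDFAAAAAAAAAAAAd3dwAAAAAAAAAAAAAADu7u7u7u7u7u7uAAAAAAAAAAB3d3cAAAAAd3dwAAAAAA7u7u7u7u7u7u4AAAAAAAAAAHd3d3AAAAd3dwAAAAAAAA7u7u7u7u7u7gAAAAAAAAAHd3d3dwAAd3dwAAAAAAAAAA7u7u7u7u7uZgAAAAAAAHd3d3d3d3d3dwAAAAAAAAAADu7u7u7u7u5mZmAAB3d3d3d3d3d3d3dwAAAAAAAAAAAO7u7u7u7u6WZmZmd3d3d3d3d3d3d3d3AAAAAAAAAAAO7u7u7gAAAJZmZmZ3d3d3d3d3d3d3R3AAAAAAAAAAAA7u7u4AAAAJlmZmZnd3d3d3d3dEREREMAAAAAAAAAAA7u7u4AAAAAmWZmZmd3d3d3d3REREREQzMAAAAAAAAAmZ7u4AAAAACZZmZmZ3d3d3d3REREREQzMzMAAAAAAAmZme4AAAAAAJlmZmZnd3d3d3REREREREMzMzMwAAAAmZmZmQAAAAAACWZmZmZ3d3d3dEREREREQzMzMzMzMAmZmZmZAAAAAAAJZmZmZnd3d3d0REREREREMzMzMzMzmZmZmZkAAAAAAAlmZmZmZnd3d0REREREREQzMzMzMzM5mZmZmQAAAAAACWZmZmZmZnd3RERERERERCIiIzMzMzM5mZmQAAAAAAAJZmZmZmZmZ3RERERERERCIiIjMzMzMzOZmZAAAAAAAJlmZmZmZmZmRERERERERCIiIiMzMzMzM5mZmQAAAAAJmWZmZmZmZmZkREREREREIiIiIzMzMzMzOZmZkAAAAJmZZmZmZmZmZmREREREREIiIiIjMzMzMzM5mZmZmZmZmZlmZmZmZmZmZEREREREIiIiIjMzMzMzMzmZmZmZmZmZmWZmZmZmZmZkREREREIiIiIiMzMzMzMzM5mZmZmZmZmZBmZmZmZmZmREREREQiIiIiMzMzMzMzMzOZmZmZmZmZkAAAAGZmZmREREREQiIiIiIzMzMzMzMzMzOZmZmZmZmQzMwAZmZmZEREREQiIiIiIzMzMzMzMzMzMzmZmZmZmZzMzMAGZmZERERERCIiIiIjMzMzMzMzMzMzMzmZmQAADMzMzGZmYERERERCIiIiIiMzMzMzMzMzMzMzMAAAAAAMzMzMAAAAREREREIiIiIiMzMzMzMzMzMzMzMwAAC7uwzMzMAAAABEREREQiIiIiIzMzMzMzMzMzqqMzAAC7u7vMwAAAAAAERERERCIiIiIjMzOqqqMzqqqqqqq7u7u7u8wAAAAAAAREREREIiIiIjM6qqqqqqqqqqqqqru7u7u7wAAAAAAAAARERERCIiIiqqqqqqqqqqqqqqqru7u7u7vAAAAAAAAAAEREREIiIiIqqqqqqqqqqqqqqru7u7u7u8AAAAAAAAAABEQiIiIiIiKqqqqqqqqqqqu7u7u7u7u7zAAAAAAAAAAEIiIiIiIiIqqqqqqqqqqru7u7u7u7u7vMzAAAAAAAAAAiIiIiIiIiqqqqqqqqq7u7u7u7u7u7sMzMAAAAAAAAACIiIiIiIiKqqqqqqqqru7u7u7u7u7sAzMzAAAAAAAAAAiIiIiIiIqqqqqqqqqu7u7u7u7u7sADMzMzMwMwAAAACIiIiIiIiIgCqqqqqqruxERu7u7sAAMzMzMzMzAAAAAAiIiIiIiIiIAAAqqqqsRERERu7EQAAzMzMzMzMAAAAACIiIiIiIiIgAAAAAAABERERERERAADMzMzMzMwAAAAAAiIiIiIiIgAAAAAAABEREREREREQAMzMzMzMzMAAAAACIiIiIiIiAAAAAAABERERERERERAAzMzMzMzMwAAAAAAiIiIiIiAAAAAAAREREREREREREQDMzMzMzMzAAAAAACIiIiIiIAAAAAARERERERERERERAMzIiIiIjMwAAAAAAiIiIiIAAAAAAREREREREREREREAyIiIiIiIhVVVUAAiIiIiIgAAAAABEREREREREREREQCIiIiIiIiFVVVVVVIiIiIiAAAADd0RERERERERERERAIiIiIiIiIVVVVVVX/IiIiIt3d3d3dEREREREREREREAiIiIiIiIVVVVVVVf//IiL/3d3d3d0REREREREREREQCIiIiIiIhVVVVVVVD//////d3d3d3REREREREREREREIiIiIiIiFVVVVVVUA/////93d3d3dERERERERERERERiIiIiIiIVVVVVVVQAP/////d3d3d3RERERERERERERGIiIiIiIiFVVVVVQAA/////93d3d3dEREREREREREREYiIiIiIiIVVVVVVAAAP/////d3d3d0RERERERERERERiIiIiIiIhVVVVVUAAA/////93d3d3RERERERERERERGIiIiIiIhVVVVVUAAAAP////3d3d3dEREREREREREREYiIiIiIhVVVVVVQAAAAAP///93d3d0REREREREAERERiIiIiIhVVVVVVVUAAAAA////3d3d3RERERERAAAAABGIiIiIhVVVVVVVVVAAAAD////d3d3dEREREREAAAAAAIiIiIhVVVVVVVVVUAAP/////93d3d0REREREAAAAAAAiIiIhVVVVVVVVVVVAP//////3d3d3REREREAAAAAAACIiIiFVVVVVVVVVVVf///////d3d3dEREREAAAAAAAAIiIiIVVVVVVVVVVVV///////93d3d0RERAAAAAAAAAA"/>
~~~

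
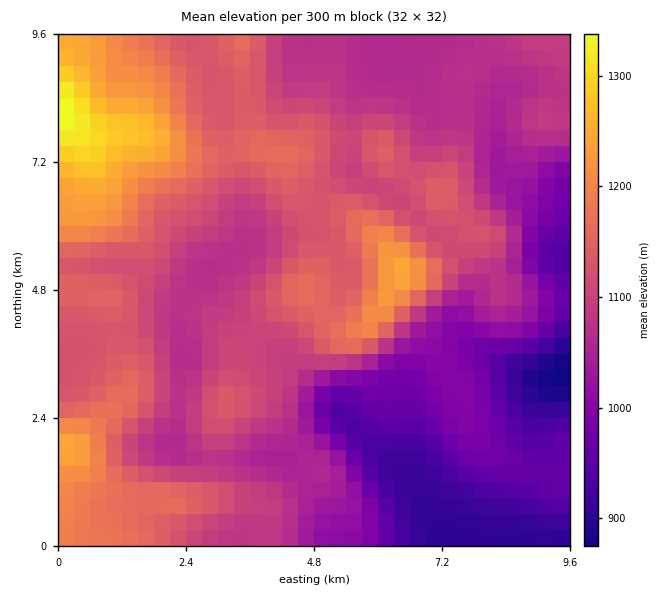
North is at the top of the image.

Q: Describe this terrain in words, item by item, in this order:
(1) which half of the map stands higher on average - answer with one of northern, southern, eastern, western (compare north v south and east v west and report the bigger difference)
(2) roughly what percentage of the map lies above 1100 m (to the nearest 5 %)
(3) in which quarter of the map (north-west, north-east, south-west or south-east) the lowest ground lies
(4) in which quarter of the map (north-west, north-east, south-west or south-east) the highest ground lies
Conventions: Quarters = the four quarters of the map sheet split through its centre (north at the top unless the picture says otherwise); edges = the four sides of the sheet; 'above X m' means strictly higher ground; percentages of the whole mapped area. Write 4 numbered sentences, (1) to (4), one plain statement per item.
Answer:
(1) On average the western half of the map is the higher ground.
(2) About 50 % of the map lies above 1100 m.
(3) The lowest ground is in the south-east quarter.
(4) Look to the north-west quarter for the highest ground.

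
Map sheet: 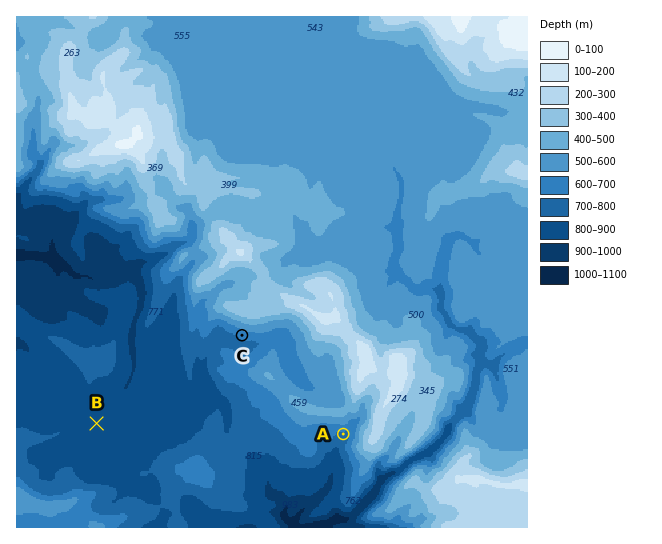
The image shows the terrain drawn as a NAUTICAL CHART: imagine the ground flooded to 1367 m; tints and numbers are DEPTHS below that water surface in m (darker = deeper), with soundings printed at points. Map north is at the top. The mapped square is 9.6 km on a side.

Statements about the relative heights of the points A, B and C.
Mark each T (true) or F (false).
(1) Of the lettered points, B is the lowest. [T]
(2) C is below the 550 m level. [F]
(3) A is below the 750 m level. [T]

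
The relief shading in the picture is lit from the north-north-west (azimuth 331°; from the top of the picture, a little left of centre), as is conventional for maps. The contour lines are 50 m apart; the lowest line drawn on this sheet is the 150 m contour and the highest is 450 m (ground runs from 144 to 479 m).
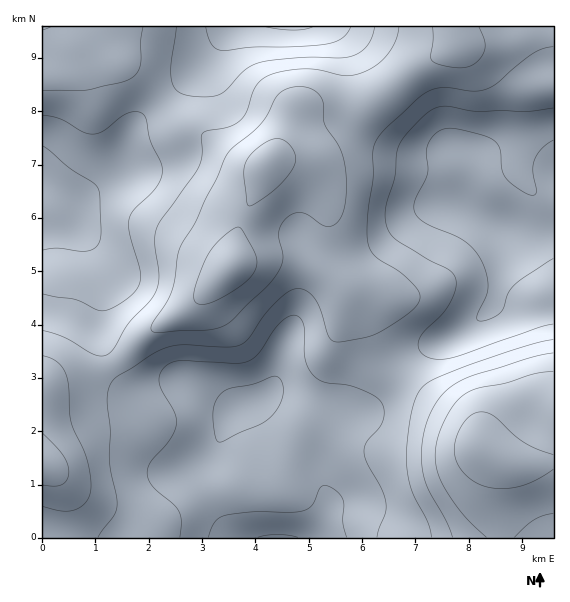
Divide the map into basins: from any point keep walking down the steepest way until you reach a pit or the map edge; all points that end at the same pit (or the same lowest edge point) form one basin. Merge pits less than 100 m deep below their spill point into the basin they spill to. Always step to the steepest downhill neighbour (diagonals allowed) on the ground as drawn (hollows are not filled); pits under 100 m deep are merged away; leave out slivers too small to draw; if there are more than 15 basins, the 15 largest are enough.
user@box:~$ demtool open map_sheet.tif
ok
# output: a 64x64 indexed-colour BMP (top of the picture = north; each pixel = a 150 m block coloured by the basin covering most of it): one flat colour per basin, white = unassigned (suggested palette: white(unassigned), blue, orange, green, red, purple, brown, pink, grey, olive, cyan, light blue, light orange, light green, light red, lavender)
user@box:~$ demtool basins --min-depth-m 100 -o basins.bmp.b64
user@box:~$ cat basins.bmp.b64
<image width="64" height="64" href="data:image/bmp;base64,Qk12CAAAAAAAAHYAAAAoAAAAQAAAAEAAAAABAAQAAAAAAAAIAAATCwAAEwsAABAAAAAAAAAA////ALR3HwAOf/8ALKAsACgn1gC9Z5QAS1aMAMJ34wB/f38AIr28AM++FwDox64AeLv/AIrfmACWmP8A1bDFACIhERERERERERERERERERERERERERERERERERESIiIiIiERERERERERERERERERERERERERERERERERERIiIiIiIREREREREREREREREREREREREREREREREREREiIiIiIhERERERERERERERERERERERERERERERERERESIiIiIiERERERERERERERERERERERERERERERERERERIiIiIiIREREREREREREREREREREREREREREREREREREiIiIiIRERERERERERERERERERERERERERERERERERESIiIiIhERERERERERERERERERERERERERERERERERERIiIiIhEREREREREREREREREREREREREREREREREREREiIiIhERERERERERERERERERERERERERERERERERERESMzMzERERERERERERERERERERERERERERERERERERETMzMzMRERERERERERERERERERERERERERERERERERETMzMzMxERERERERERERERERERERERERERERERERERETMzMzMzERERERERERERERERERERERERERERERERERERMzMzMzMRERERERERERERERERERERERERERERERERERMzMzMzMxERERERERERERERERERERERERERERERERERMzMzMzMzERERERERERERERERERERERERERERERERETMzMzMzMzMRERERERERERERERERERERERERERERERETMzMzMzMzMxERERERERERERERERERERERERERERERETMzMzMzMzMzIhEREREREREREREREREREREREREREREzMzMzMzMzMzMiIiEREREREREREREREREREREREREREzMzMzMzMzMzMyIiIiIREREREREREREREREREREREREzMzMzMzMzMzMzIiIiIiIREREREREREREREREREREREzMzMzMzMzMzMzMiIiIiIiEREREREREREREREREREREzMzMzMzMzMzMzMyIiIiIiIhERERERERERERERERERETMzMzMzMzMzMzMzIiIiIiIiIRERERERERERERERERETMzMzMzMzMzMzMzMiIiIiIiIiIRERERERERERERERERMzMzMzMzMzMzMzMyIiIiIiIiIiEREREREREREREREREzMzMzMzMzMzMzMzIiIiIiIiIiIiEREREREREREREREzMzMzMzMzMzMzMzMiIiIiIiIiIiIhERERERERERERETMzMzMzMzMzMzMzMyIiIiIiIiIiIiIRERERERERERETMzMzMzMzMzMzMzMzIiIiIiIiIiIiIiERERERERERETMzMzMzMzMzMzMzMzMiIiIiIiIiIiIiIhERERERERETMzMzMzMzMzMzMzMzMyIiIiIiIiIiIiIiIRERERERETMzMzMzMzMzMzMzMzMzIiIiIiIiIiIiIiIiIRERERERMzMzMzMzMzMzMzMzMzMiIiIiIiIiIiIiIiIiIiIREREzMzMzMzMzMzMzMzMzMyIiIiIiIiIiIiIiIiIiIiIiETMzMzMzMzMzMzMzMzMzIiIiIiIiIiIiIiIiIiIiIiIhMzMzMzMzMzMzMzMzMzMiIiIiIiIiIiIiIiIiIiIiIiIzMzMzMzMzMzMzMzMzMyIiIiIiIiIiIiIiIiIiIiIiIjMzMzMzMzMzMzMzMzMzIiIiIiIiIiIiIiIiIiIiIiIiMzMzMzMzMzMzMzMzMzMiIiIiIiIiIiIiIiIiIiIiIiMzMzMzMzMzMzMzMzMzMyIiIiIiIiIiIiIiIiIiIiIiIzMzMzMzMzMzMzMzMzMzIiIiIiIiIiIiIiIiIiIiIiIjMzMzMzMzMzMzMzMzMzMiIiIiIiIiIiIiIiIiIiIiIjMzMzMzMzMzMzMzMzMzMyIiIiIiIiIiIiIiIiIiIiIjMzMzMzMzMzMzMzMzMzMzIiIiIiIiIiIiIiIiIiIiIzMzMzMzMzMzMzMzMzMzMzMiIiIiIiIiIiIiIiIiIiMzMzMzMzMzMzMzMzMzMzMzMyIiIiIiIiIiIiIiIiIiIzMzMzMzMzMzMzMzMzMzMzMzIiIiIiIiIiIiIiIiIiIiMzMzMzMzMzMzMzMzMzMzMzMiIiIiIiIiIiIiIiIiIiIzMzMzMzMzMzMzMzMzMzMzMyIiIiIiIiIiIiIiIiIiIiMzMzMzMzMzMzMzMzMzMzMzIiIiIiIiIiIiIiIiIiIiIzMzMzMzMzMzMzMzMzMzMzMiIiIiIiIiIiIiIiIiIiIiIiIiIzMzMzMzMzMzMzMzMyIiIiIiIiIiIiIiIiIiIiIiIiIiIzMzMzMzMzMzMzMzIiIiIiIiIiIiIiIiIiIiIiIiIiIiIzMzMzMzMzMzMzMiIiIiIiIiIiIiIiIiIiIiIiIiIiIiMzMzMzMzMzMzMyIiIiIiIiIiIiIiIiIiIiIiIiIiIiIjMzMzMzMzMzERIiIiIiIiIiIiIiIiIiIiIiIiIiIiIiIzMzMzMzMzEREiIiIiIiIiIiIiIiIiIiIiIiIiIiIiIiIzMzMzMzERESIiIiIiIiIiIiIiIiIiIiIiIiIiIiIiIiIzMzMzERERIiIiIiIiIiIiIiIiIiIiIiIiIiIiIiIiIiIxEREREREiIiIiIiIiIiIiIiIiIiIiIiIiIiIiIiIiIhERERERESIiIiIiIiIiIiIiIiIiIiIiIiIiIiIiIiIiERERERER"/>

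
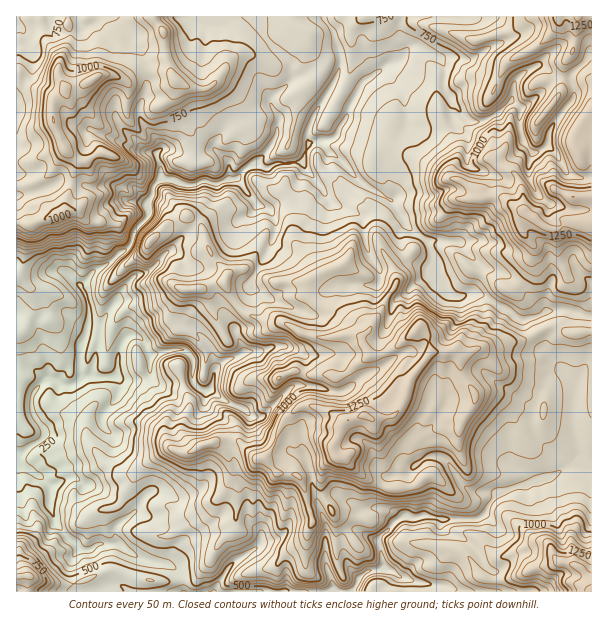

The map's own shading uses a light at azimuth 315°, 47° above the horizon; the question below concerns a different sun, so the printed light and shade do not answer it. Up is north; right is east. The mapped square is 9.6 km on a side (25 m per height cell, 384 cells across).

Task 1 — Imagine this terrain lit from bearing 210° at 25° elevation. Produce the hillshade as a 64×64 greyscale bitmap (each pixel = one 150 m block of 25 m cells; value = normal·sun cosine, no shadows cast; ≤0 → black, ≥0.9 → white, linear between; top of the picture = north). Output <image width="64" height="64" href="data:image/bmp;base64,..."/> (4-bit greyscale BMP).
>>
<image width="64" height="64" href="data:image/bmp;base64,Qk12CAAAAAAAAHYAAAAoAAAAQAAAAEAAAAABAAQAAAAAAAAIAAATCwAAEwsAABAAAAAAAAAAAAAAABEREQAiIiIAMzMzAERERABVVVUAZmZmAHd3dwCIiIgAmZmZAKqqqgC7u7sAzMzMAN3d3QDu7u4A////AMmFM1iYiJmpiKvMzO7v/u/+retDIAFYqrzdy97u7st2hiAANWeIh1RGm8zKzd7t7+hup3IAOLzLvMuJvd3e2oYgAAATNVQxEkaay5hmiqvcgn1ptzje3Lu7lmmYmr3KcgAAAjISIRNomaqqiIVFest0q53Jju26qqp2mZhmmnQAAAAiNVQie8u6qpiZqWZou4WrvIKN26qYhlh1Z3mVAAAAABGbmHnMuqqqmIq6iJiblauoIrmYd1NFd0NGiWABAAAACNy7q7mHiaqpiZd6y5qWrJZptkMiEURCJHhjABIAARBLuqqadlZ4mrqYdYzMuqa8iKp3MREkVDI4pyAAMhA0EYqHiZmGeIiJu6h3rMvLlclndWiImKy7l3lyARNCAVQTiHRVeImId3mqqYms28yHo0eIrN7t3uyHhjI0VUMSZDWHUjRomYd4mpiamb3szYh0is3v7d3etUV1REVVRDRkNoZEaKmZmavLqJqb3u3teYrO7tuZq9tDd4h2ZlVVVVNYl3rMuYmrzdy6q63/7clrvf/YZVV5kym4iId3d2ZVV5qZq8uHeb3u7bvMvv6nc3zv/FR3ZmUwfXRmZ4mIdmaJqZmruFRovf/tvNu8ymRUrO6mRph4hTbbM1Z4mYh3d6h3iauUNGit7aq9yblDVme8yVRIqIiYnNgkd4mYd4d4mXZ5qVI2iauDNFZnggJ3ibuXU2yoiJq8t0Z4iYd4d4mYZ5mXMmqpmDEgABIgBGmJqYh4zIiYiZqnVniId4h3iHRrqYZFmql1MgAAAgADSZmpmIq5eZiIiZdniIh4h2eIQ5uYdlZmZkMiExJCAGhViruEJHVXd4iIh4d4h3h2Z4hGqXZmZlRFMxJEEyBLzJNHhhAAEUZnZ4iIh2eHeHZniEd3REVVVWVEJGECS+7c2CIAABETV2ZWeImGVmd3ZWd4V3RFVDM1ZlRoYFisy93bhCN5hkRGdlZ4mXM1d3ZlZ3hndol1RVeZeLtjupmIqqqru8qZdVV1Z4mZQUiGVmZniGaJqXeJibt5y1WZp0MzM3h4dnmZdWVoiahVmVRVZniHeJmoaJmIqWhjBqq4QRIgEUVVaKqYZViaqHmUI0VniIiZiZdnmIiVSXRN29yXiEMmmYiZl3mIh4Z2Z1M0VniZmZmJl2eIiHSd7f+73IztzN7cqqp0Vpq3QiQzEkVXiauqiIqXZ4mIid7+253Gjd3u/ZZWd2ZUaJYhAQABECaJqYhnmoZniYms3dqZzZa9u8ySATRWZVRUUgAAAAAANFZkNHiYZneKib3duqvLidyHYwA2dlVSNEIAAAAAAAaXVENGmZd4dauYrN28zMqLtUQhSJh2QyEVIAAAAQEUrbmIiru6mIYkvKmszN7t2qtjRXiqhlVDERUgAAE1RH3smazdybllQQervLzN3amHuTR6uph3ZlQzRlMANoqrzaeKu8uXljIRW5irypqVESWGWIl2ZmeIiHVmQhNorMy3WLuqqWdlREe8uFq8xjM0VmNWYyI0VniYUncRNXm8qIeby5qme4iInN3MlJ7pVWiZQBIyNEVERWQCpgJnerlYq8zKmpaszLvN7d24W9qXiZcAEkVWdkMjQwejJmWKhGmqq8uKmbz/3N3u7cymqaqYgwJFVmeFMzMxKWAkJZlmmIm+2Zy77v/M3O/u64QmiYhxFFZVZ2QzNDA3IDJL3KurvN653b3u7Kzc79ulRwFnmVI1VURGVDREMUQSNa3svMzd3au4m7p2ervadUEkI1aGIlZkMkdUREQzVDNJu7vN3d7bpzNmZkVWaHVDEABnVTASRlIlmFVURWZ2Q3qpnO7u3chgBHiIZlM0REMhJKhhAAADEIy4ZVNYh2Q2mZmqu7updCBMyoeHZVVUQzaJpyAAAAAEy4dlM4l1NZmZqsypdVQkArxhAYd4h4h0aatkA5t3gkmUNUIXp1OLqZqrvKYQE2UGkgASiImru4e8yCSv/c2nqCAyAEt1KMqImal2MAN5gwQwBamIms25e9tABN26qUi5V4ZWmTJ7qIiZl1IASrlRIzFMyXeK3GN6UAAYp4dkW7qrrKiEN7qIiIh2QhJohlEWU72XeIvHI0AABZq7qGabqamJhlR4iIiHdmZUIlVlQTyIy3aavbMTMBNqm9yoeJmIh4d1arh4iHdmZnZDZUMhrZmYd4nNgjZ2Nbidy5iIiIh2eIaLqHeId2Z4h1VkIRO7iWZ3iKtliYM5psy6mIiIiHVphoeIeIh3Z4iXVpt0JHeJdWiZqWiYY2qIu6qqmZmIZGuXiHeHh2ZniIVZ3rlFhWiFWKqYiohmipiZmqu7qYdlmoiJZ4d3Zld3ZHu7uGjZZ4dnqoeIeYecqImruqmYd2eoiIiGiHZlZ2dlq6iHesuWZ5iXZ5VXeKtliqpjNndmeah3d4eIhlVnd2iqmHd6iIZHqVRoghIkQhWJlQA0VmaJmIiHeHiHdmd4d3iIiIqWV5qHI2dRAAAANXiCAlVVV4h2iYdniYiHd4dXd3eIm7mKqoUkdyABECNFeHEkVlRGZVeZh1aZiZmYdnqrynZoqrqJdFaWEBNEVVaJcjRVQzRFaJmHV7mJmZmKze7bl1RYqqh1Z4QjRVVmZ5tyJFVERFaIiHVIqJmZms3u23eIdlabyZh4dWhmdmZ5uyAkVVVlZ4iHU0qZqZibzKhTI0aJmJu7uol2iWh2Z5vHADVmZmZ3iIUya5m5iJuoQiIzRHqqrLvL"/>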